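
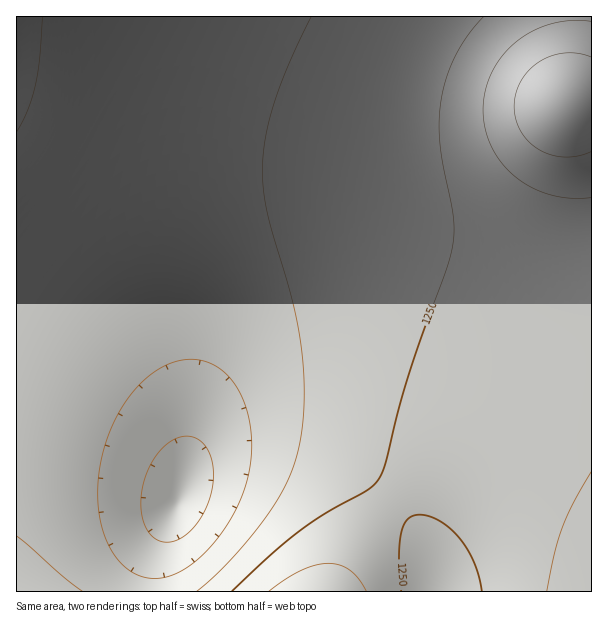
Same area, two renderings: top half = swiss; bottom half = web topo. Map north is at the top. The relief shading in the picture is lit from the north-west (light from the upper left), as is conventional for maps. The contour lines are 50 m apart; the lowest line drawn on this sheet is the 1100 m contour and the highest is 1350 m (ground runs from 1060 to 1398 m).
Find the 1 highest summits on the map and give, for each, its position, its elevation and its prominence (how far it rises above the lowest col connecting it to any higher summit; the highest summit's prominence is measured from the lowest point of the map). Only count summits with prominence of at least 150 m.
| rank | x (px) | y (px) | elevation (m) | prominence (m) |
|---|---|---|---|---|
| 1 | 566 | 104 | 1398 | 338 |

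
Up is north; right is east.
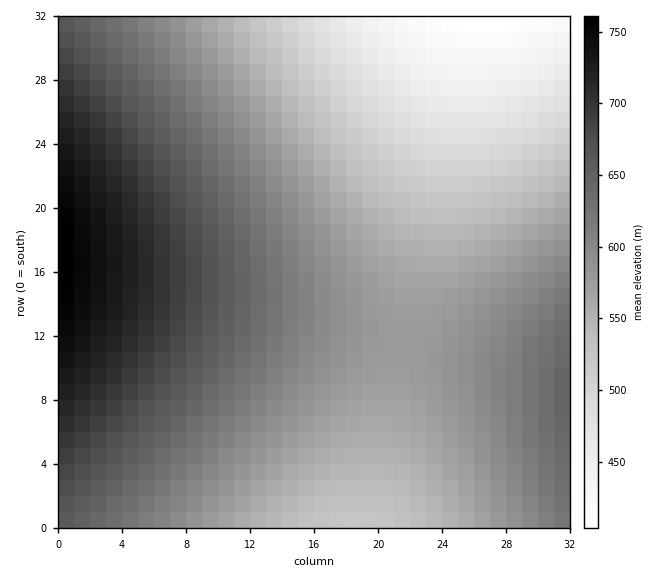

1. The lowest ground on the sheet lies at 400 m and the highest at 770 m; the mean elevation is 590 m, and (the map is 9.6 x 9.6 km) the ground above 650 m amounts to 21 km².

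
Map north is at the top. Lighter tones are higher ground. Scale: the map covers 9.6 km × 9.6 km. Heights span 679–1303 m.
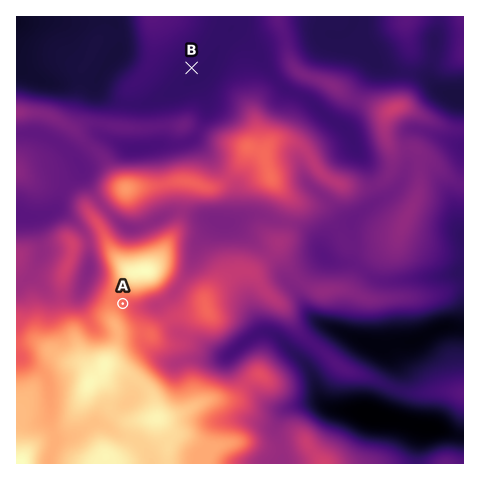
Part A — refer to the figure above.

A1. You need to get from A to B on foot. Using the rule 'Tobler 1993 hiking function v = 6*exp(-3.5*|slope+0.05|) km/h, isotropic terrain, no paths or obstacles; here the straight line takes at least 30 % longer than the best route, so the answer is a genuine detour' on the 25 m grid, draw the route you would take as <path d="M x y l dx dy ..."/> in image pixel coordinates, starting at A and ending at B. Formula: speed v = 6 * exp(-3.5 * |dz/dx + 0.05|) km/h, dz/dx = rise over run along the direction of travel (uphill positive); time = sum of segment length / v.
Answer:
<path d="M123 304l-11-11-1-2 0-21-7-14 0-33-7-14 0-27 14-28 0-2 5-9 6-6 7-4 7-7 30-15 8-8 18-35"/>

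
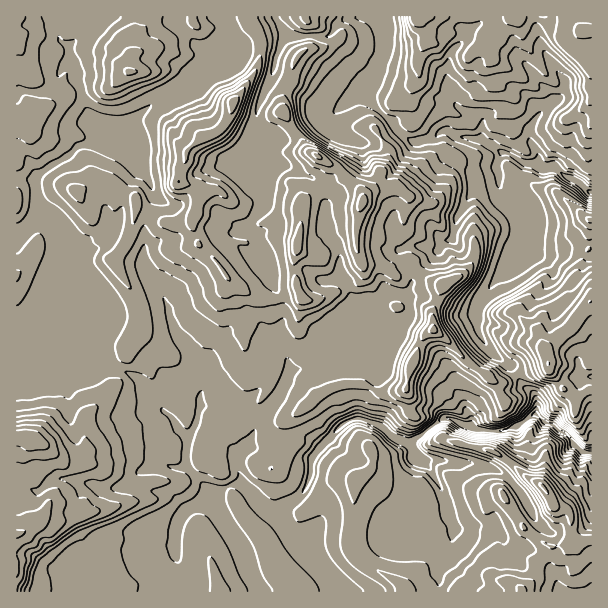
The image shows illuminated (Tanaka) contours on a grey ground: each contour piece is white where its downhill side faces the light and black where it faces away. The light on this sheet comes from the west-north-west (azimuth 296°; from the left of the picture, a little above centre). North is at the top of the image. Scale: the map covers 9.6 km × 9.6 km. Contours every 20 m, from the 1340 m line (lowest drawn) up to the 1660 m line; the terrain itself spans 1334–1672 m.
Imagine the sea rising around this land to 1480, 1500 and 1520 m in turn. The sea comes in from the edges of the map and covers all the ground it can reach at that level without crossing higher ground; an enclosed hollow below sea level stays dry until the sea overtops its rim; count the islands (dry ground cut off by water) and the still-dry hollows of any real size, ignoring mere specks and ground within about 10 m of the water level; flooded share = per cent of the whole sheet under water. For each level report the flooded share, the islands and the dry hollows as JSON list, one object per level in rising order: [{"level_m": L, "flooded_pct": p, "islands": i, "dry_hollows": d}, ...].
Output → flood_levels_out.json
[{"level_m": 1480, "flooded_pct": 18, "islands": 0, "dry_hollows": 0}, {"level_m": 1500, "flooded_pct": 30, "islands": 0, "dry_hollows": 0}, {"level_m": 1520, "flooded_pct": 43, "islands": 0, "dry_hollows": 0}]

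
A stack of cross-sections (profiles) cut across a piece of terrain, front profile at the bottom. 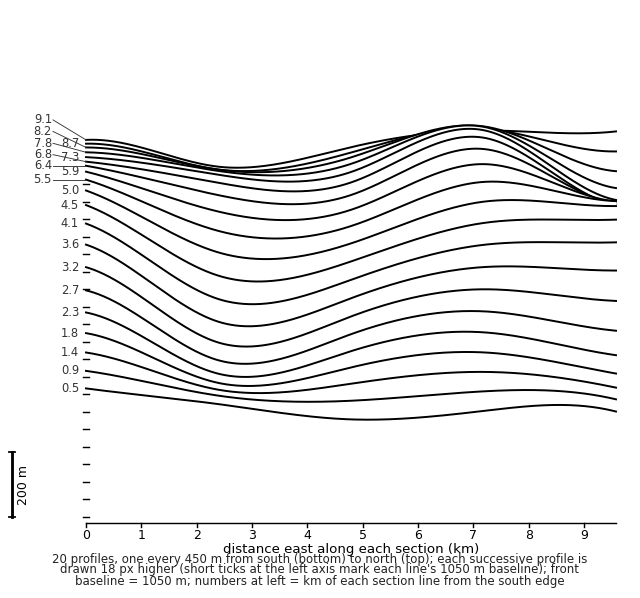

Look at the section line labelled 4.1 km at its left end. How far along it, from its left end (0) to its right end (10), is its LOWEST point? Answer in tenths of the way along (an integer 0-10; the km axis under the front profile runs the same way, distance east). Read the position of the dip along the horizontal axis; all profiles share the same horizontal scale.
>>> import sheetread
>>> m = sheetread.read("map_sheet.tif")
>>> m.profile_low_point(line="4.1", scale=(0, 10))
3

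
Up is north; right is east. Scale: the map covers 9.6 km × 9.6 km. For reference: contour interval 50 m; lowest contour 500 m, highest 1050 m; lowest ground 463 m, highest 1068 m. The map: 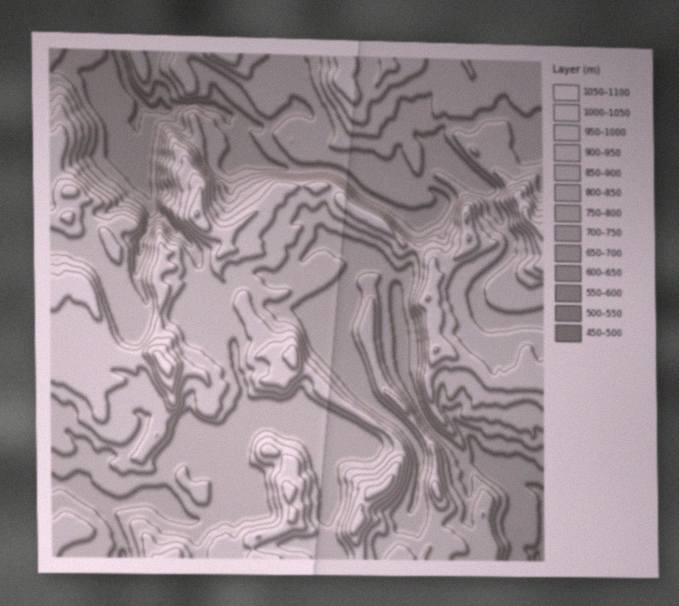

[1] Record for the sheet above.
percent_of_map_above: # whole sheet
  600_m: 94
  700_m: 80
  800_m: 45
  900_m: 10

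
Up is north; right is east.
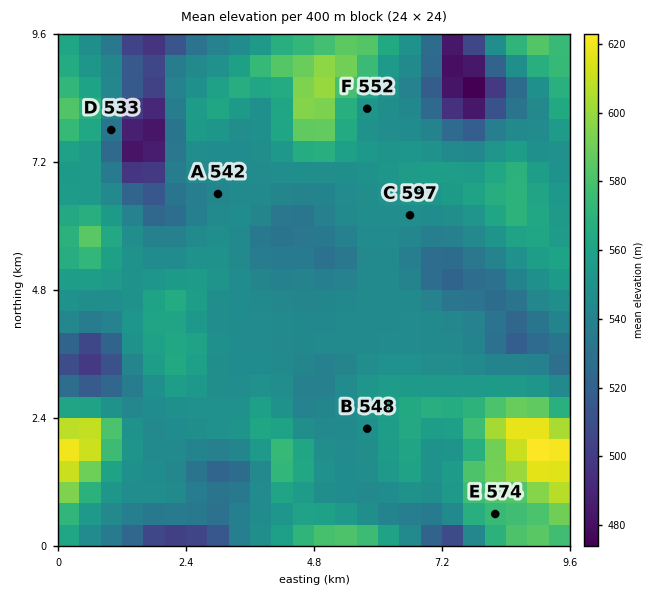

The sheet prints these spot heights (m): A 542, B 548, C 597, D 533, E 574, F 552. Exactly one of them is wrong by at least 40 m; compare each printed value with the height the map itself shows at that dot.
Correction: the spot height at C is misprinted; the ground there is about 547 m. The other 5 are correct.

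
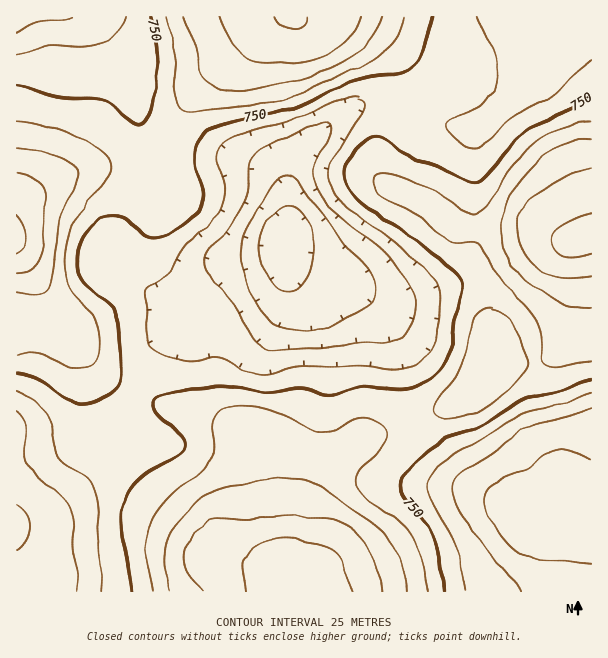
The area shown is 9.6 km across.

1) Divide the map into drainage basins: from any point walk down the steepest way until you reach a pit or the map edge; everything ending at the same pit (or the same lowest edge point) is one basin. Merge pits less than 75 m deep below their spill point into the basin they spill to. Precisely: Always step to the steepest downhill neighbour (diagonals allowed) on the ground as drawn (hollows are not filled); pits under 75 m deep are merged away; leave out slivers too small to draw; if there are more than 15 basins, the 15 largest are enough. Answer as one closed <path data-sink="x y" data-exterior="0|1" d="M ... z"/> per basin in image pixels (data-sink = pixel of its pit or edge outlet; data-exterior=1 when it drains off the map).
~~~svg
<path data-sink="284 242" data-exterior="0" d="M591 16l-575 1 0 229 15 21 19 44 23 24 13 22 18 17 52 29 33 7 27 10 23 10 7 7 16 48 8 52 7 18 14 22 1-5 14-26 2-12 2-39 3-10 6-11 17-17 27-19 32-8 70-33 16-14 7-15 7-6 32 0 16-2 11-5 18-17 6-9 5-11 0-15-5-22-2-38 16-9z"/><path data-sink="536 528" data-exterior="0" d="M591 235l-12 5-3 3 7 75-11 20-14 14-21 9-45 3-11 19-16 14-55 27-53 16-21 17-17 17-9 21-2 39-2 12-14 26-2 20 302-1z"/><path data-sink="17 530" data-exterior="1" d="M17 247l-1 344 272 1 2-4 0-12-13-21-7-18-8-52-16-48-7-7-23-10-27-10-33-7-52-29-18-17-13-22-23-24-19-44z"/>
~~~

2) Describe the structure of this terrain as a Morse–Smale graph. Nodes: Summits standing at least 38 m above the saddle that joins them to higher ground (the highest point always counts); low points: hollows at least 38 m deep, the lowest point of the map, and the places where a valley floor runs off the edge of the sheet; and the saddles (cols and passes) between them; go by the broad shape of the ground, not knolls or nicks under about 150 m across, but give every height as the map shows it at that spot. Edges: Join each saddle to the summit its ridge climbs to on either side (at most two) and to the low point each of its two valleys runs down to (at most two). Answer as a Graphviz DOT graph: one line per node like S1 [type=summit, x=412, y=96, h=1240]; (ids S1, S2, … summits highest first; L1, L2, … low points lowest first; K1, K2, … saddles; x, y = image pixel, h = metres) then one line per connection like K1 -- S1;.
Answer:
graph terrain {
  S1 [type=summit, x=291, y=584, h=866];
  S2 [type=summit, x=582, y=239, h=856];
  S3 [type=summit, x=17, y=239, h=856];
  S4 [type=summit, x=291, y=18, h=852];
  L1 [type=low, x=284, y=242, h=632];
  L2 [type=low, x=539, y=528, h=653];
  L3 [type=low, x=17, y=530, h=669];
  L4 [type=low, x=17, y=17, h=691];
  K1 [type=saddle, x=414, y=422, h=771];
  K2 [type=saddle, x=147, y=176, h=759];
  K3 [type=saddle, x=134, y=392, h=746];
  K4 [type=saddle, x=401, y=107, h=739];
  K1 -- S1;
  K1 -- S2;
  K1 -- L1;
  K1 -- L2;
  K2 -- S3;
  K2 -- S4;
  K2 -- L1;
  K2 -- L4;
  K3 -- S1;
  K3 -- S3;
  K3 -- L1;
  K3 -- L3;
  K4 -- S2;
  K4 -- S4;
  K4 -- L1;
}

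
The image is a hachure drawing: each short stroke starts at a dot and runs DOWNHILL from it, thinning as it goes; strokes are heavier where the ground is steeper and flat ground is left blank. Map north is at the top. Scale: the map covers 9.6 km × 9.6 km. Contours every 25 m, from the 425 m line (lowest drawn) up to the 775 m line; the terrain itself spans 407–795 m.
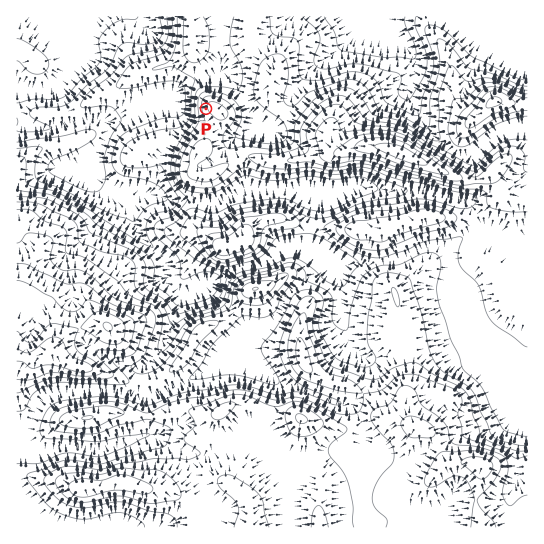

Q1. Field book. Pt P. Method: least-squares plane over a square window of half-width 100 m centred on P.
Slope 11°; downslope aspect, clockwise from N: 258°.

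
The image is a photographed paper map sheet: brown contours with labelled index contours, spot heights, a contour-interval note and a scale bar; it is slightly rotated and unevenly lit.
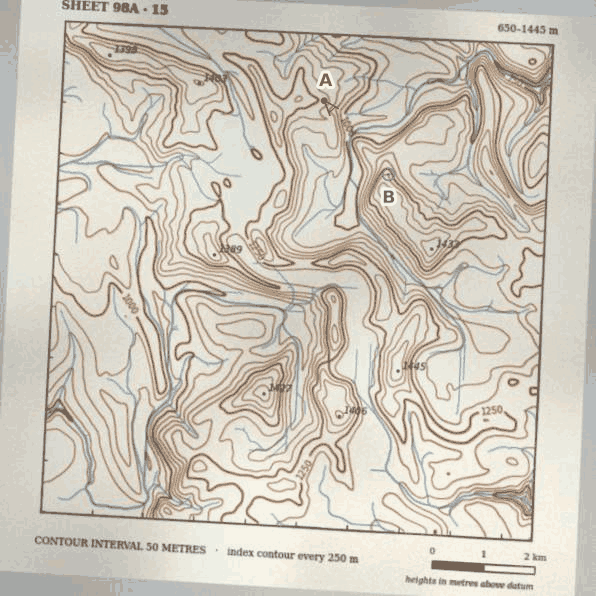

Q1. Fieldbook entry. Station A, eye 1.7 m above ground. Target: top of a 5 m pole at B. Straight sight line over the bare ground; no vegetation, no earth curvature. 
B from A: visible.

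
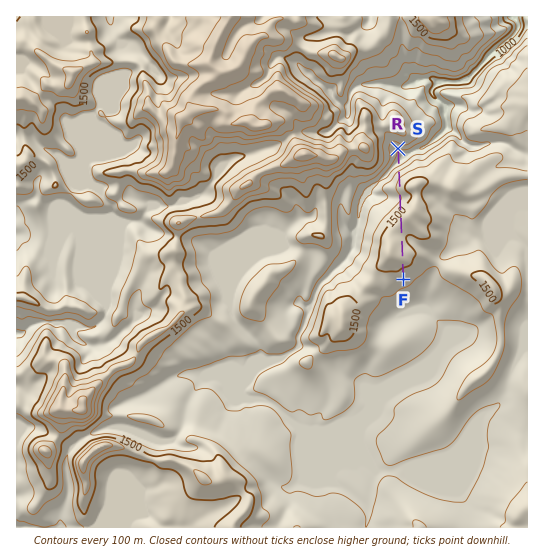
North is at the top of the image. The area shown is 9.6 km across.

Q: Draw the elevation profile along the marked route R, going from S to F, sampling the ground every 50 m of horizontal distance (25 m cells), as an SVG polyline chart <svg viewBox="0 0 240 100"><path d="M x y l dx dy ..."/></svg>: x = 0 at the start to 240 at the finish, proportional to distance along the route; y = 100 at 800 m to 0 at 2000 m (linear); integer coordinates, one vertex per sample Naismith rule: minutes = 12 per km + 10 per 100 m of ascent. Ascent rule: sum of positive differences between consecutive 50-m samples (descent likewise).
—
<svg viewBox="0 0 240 100"><path d="M0 65l5 2 5 1 5 2 5 1 4 1 5-3 5-4 5-5 5-4 5-3 5-3 5-1 5-1 5-1 4 0 5 1 5 1 5 2 5 0 5-2 5-2 5-2 5-2 4-2 5-2 5 0 5-1 5 1 5 0 5 1 5 0 5 1 4 0 5-1 5 0 5 0 5 0 5-1 5 0 5-1 5 0 5 1 4 1 5 1 5 1 5 1 5 1 5 0 5 1"/></svg>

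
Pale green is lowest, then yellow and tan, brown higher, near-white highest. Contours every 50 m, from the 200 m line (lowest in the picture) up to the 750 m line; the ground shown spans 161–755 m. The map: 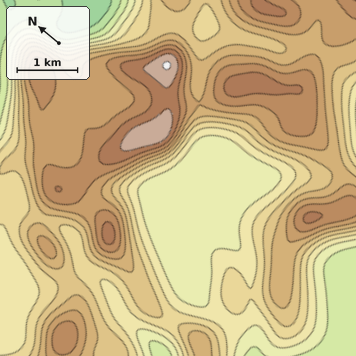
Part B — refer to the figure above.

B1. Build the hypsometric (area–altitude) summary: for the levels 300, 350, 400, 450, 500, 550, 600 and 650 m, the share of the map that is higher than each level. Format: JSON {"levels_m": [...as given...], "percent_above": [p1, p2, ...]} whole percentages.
{"levels_m": [300, 350, 400, 450, 500, 550, 600, 650], "percent_above": [95, 81, 69, 57, 43, 31, 16, 6]}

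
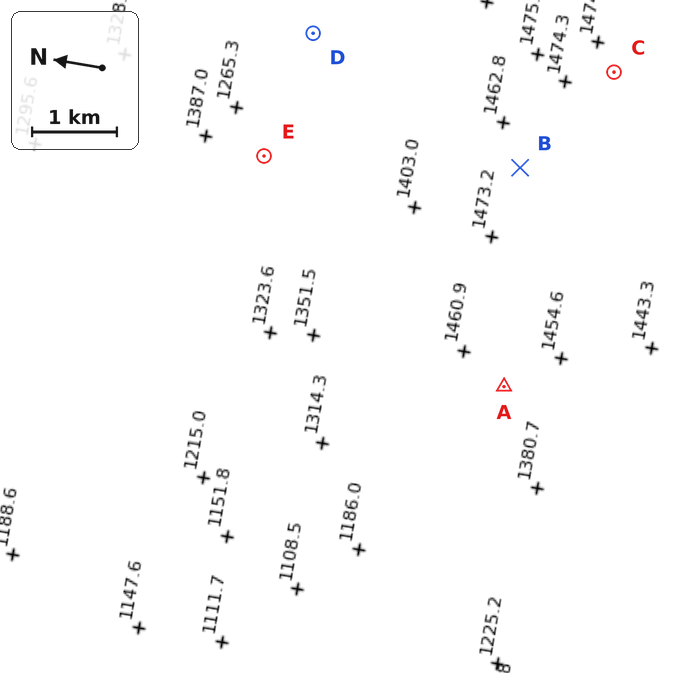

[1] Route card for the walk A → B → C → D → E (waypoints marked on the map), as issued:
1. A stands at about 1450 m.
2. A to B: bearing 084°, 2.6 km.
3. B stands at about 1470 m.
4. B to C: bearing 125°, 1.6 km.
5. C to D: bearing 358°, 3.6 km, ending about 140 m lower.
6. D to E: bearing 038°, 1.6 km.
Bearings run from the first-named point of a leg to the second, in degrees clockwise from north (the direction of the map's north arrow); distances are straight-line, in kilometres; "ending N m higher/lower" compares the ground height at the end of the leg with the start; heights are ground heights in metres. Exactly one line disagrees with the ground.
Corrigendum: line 6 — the bearing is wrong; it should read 282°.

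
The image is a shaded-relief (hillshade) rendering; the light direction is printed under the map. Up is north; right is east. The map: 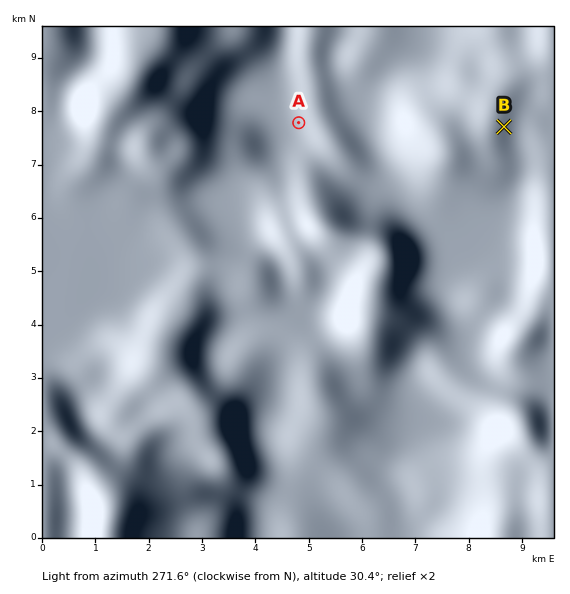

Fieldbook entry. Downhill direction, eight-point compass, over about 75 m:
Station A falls W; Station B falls SE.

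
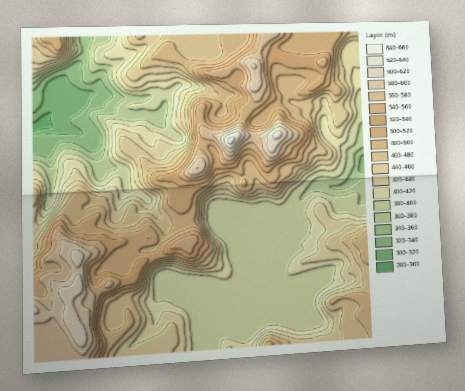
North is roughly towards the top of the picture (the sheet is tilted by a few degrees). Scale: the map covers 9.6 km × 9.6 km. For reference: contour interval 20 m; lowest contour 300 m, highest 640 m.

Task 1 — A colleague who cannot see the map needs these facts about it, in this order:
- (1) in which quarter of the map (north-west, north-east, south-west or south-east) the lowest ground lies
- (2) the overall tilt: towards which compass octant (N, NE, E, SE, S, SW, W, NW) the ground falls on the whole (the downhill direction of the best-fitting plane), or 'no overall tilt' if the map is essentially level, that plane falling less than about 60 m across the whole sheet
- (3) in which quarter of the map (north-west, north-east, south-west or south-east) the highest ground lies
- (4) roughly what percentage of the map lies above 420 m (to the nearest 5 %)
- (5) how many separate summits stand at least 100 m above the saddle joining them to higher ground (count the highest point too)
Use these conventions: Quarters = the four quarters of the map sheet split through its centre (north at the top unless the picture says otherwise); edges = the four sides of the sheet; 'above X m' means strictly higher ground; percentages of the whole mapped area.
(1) The lowest point lies in the north-west quarter of the map.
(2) On the whole the map has no overall tilt.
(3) Look to the north-east quarter for the highest ground.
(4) Roughly 60 % of the ground is higher than 420 m.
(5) There are 4 summits with 100 m or more of prominence.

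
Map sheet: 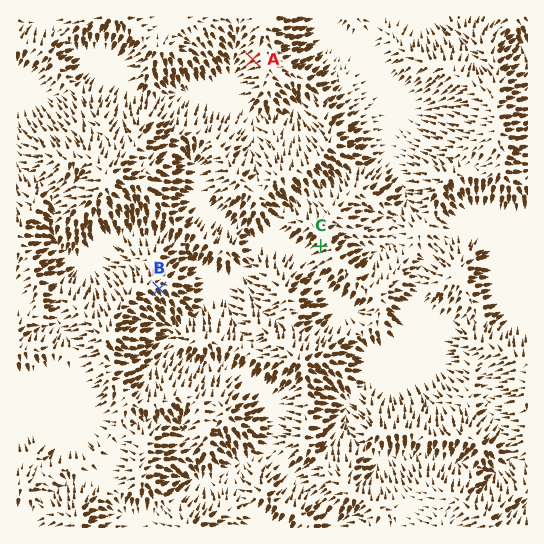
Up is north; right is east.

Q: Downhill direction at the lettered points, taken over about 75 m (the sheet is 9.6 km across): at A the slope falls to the SW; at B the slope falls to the SE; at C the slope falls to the SW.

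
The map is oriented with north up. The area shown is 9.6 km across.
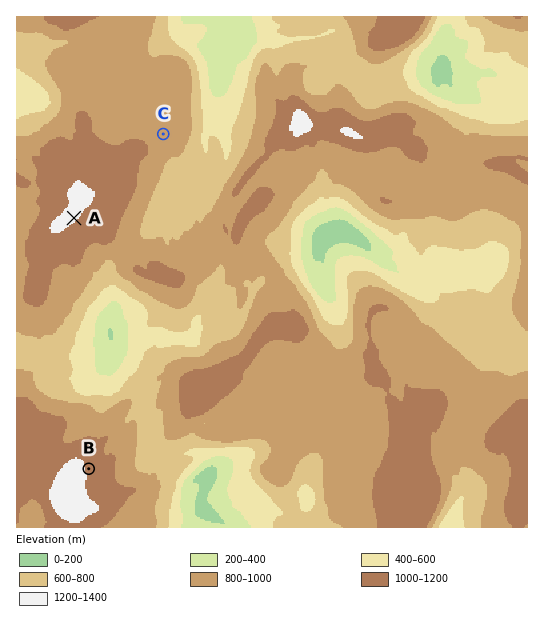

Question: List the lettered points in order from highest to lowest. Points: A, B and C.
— A B C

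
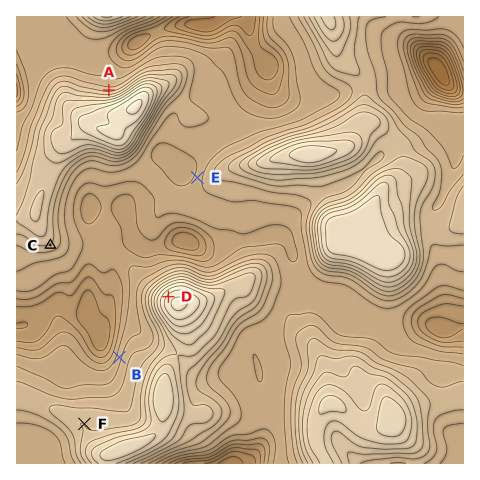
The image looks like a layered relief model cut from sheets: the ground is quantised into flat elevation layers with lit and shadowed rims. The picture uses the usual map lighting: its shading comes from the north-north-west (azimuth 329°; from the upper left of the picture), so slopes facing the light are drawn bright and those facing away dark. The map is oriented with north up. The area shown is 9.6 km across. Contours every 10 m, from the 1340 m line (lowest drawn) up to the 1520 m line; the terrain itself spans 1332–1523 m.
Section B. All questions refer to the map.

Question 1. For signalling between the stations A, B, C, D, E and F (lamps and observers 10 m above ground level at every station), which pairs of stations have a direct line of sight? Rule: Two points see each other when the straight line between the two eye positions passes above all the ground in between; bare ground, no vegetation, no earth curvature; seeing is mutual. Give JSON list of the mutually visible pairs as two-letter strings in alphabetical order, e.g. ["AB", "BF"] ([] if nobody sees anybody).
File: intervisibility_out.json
["BC", "BD", "BF", "CD", "CE", "CF", "DE", "DF", "EF"]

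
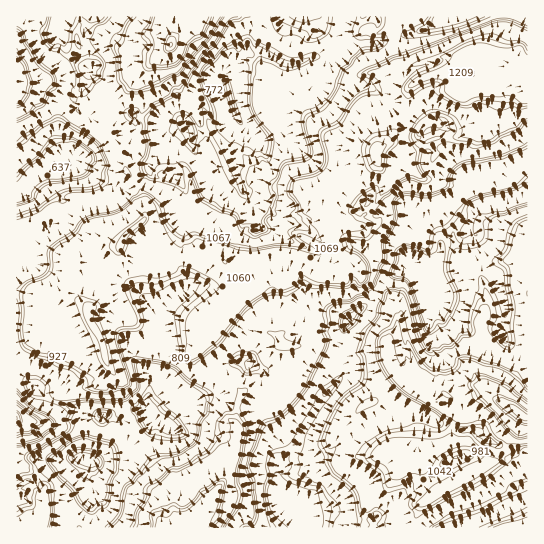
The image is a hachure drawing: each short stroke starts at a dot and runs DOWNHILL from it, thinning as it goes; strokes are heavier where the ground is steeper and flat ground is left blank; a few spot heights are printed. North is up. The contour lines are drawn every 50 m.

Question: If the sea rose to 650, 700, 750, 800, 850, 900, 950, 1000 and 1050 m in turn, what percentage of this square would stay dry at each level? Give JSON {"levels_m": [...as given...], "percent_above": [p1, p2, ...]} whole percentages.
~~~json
{"levels_m": [650, 700, 750, 800, 850, 900, 950, 1000, 1050], "percent_above": [94, 91, 88, 70, 66, 62, 37, 32, 28]}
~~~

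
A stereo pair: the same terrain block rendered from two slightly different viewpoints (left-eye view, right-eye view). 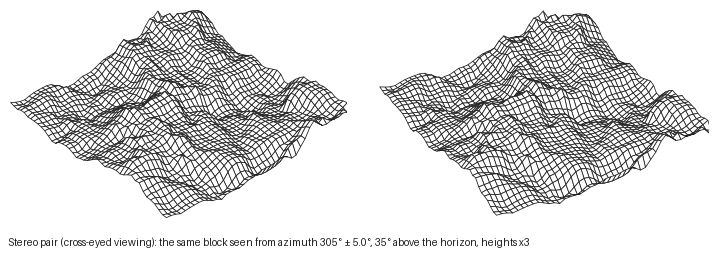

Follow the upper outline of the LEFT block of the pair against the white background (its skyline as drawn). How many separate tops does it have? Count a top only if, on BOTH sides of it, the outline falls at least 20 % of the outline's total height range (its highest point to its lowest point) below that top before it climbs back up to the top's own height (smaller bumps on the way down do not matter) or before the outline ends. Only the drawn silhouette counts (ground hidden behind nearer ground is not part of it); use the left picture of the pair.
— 1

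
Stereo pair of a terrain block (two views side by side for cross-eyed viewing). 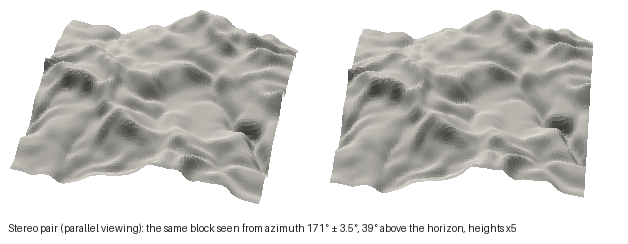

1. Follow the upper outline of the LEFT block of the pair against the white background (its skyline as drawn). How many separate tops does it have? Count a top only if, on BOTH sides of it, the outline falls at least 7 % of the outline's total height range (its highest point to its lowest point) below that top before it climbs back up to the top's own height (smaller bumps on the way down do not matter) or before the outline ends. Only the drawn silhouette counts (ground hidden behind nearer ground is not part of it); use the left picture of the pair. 2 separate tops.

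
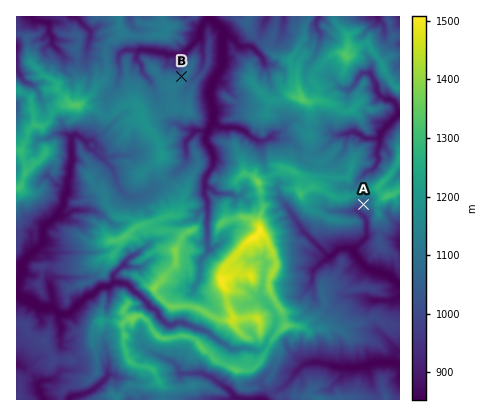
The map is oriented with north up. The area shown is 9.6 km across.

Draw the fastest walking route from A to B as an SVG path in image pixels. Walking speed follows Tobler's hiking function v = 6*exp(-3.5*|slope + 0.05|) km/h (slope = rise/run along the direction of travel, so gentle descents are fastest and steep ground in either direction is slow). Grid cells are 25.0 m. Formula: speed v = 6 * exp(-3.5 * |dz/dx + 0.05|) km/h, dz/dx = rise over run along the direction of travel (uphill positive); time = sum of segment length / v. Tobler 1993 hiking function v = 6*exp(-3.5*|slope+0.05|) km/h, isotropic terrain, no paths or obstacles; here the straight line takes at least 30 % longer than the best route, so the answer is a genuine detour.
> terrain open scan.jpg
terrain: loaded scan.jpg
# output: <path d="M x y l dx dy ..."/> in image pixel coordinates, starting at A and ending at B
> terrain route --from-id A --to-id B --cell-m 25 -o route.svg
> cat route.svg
<path d="M364 204l4-2 0-2-2-4-2 0-2 0-6-4-4 0-6-2-4 0-2-2-8-8-2-4-20-10-10-10-2-4-6-6-2 0-4 0-2-2-16 0-4 2-6 0-6-4-10-8-10-6-6 0-2 0-2 0-10-6-2-2-6-10-6-12 0-4-4-8-2 0-2 0-2 0-2-2 0-4 0-2-2 0-2-2"/>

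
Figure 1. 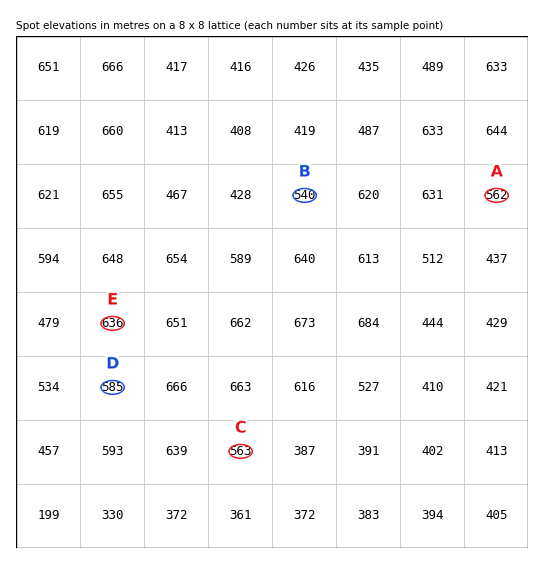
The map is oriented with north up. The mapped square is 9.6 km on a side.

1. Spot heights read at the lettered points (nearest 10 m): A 560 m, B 540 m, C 560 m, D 580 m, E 640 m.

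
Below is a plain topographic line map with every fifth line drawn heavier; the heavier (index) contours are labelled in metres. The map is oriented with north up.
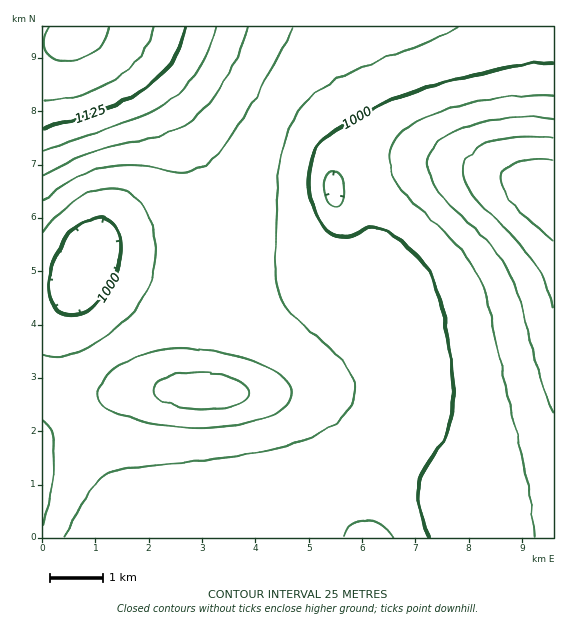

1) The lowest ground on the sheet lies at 885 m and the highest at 1180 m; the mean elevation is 1020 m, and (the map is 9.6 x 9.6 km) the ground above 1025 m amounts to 37.7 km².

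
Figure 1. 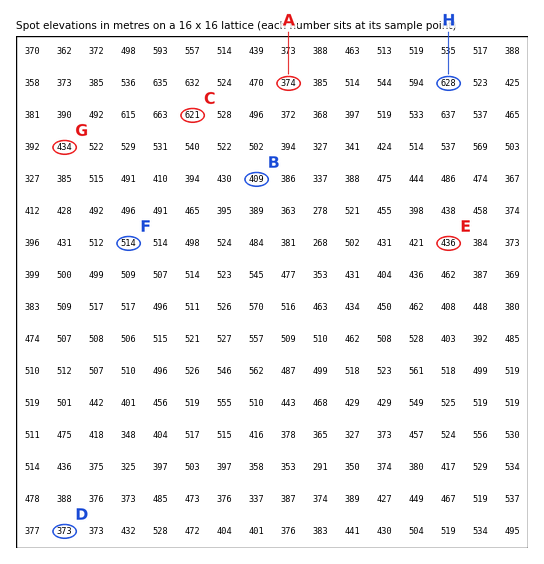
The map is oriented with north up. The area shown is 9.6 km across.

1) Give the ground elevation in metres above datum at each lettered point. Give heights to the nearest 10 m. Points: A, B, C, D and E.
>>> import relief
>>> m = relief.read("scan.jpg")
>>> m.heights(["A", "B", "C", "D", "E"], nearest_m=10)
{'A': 370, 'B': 410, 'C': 620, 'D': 370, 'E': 440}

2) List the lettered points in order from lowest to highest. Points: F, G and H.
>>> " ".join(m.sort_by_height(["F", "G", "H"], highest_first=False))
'G F H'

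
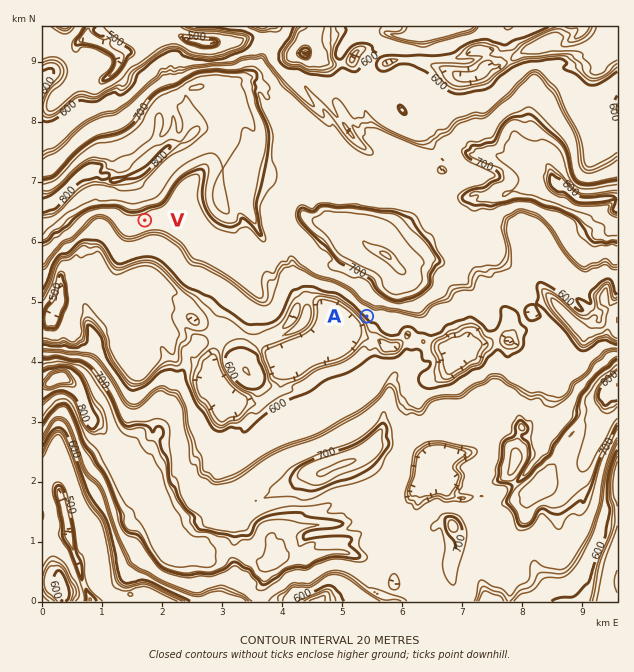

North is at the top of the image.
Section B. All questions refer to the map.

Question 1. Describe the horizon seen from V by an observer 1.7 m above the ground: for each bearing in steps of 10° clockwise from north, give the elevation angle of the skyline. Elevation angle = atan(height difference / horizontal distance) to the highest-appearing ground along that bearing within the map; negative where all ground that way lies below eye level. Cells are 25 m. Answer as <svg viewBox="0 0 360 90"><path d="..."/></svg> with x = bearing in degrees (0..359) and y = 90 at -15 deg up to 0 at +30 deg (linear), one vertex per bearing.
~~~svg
<svg viewBox="0 0 360 90"><path d="M0 35l10 2 10 1 10 3 10 5 10 9 10-1 10 0 10 0 10 1 10 2 10 1 10 1 10 1 10-1 10 0 10 0 10 0 10-1 10-1 10-2 10-3 10 10 10-1 10 0 10-1 10-4 10-1 10-5 10-1 10-1 10-8 10-4 10-2 10 0 10 0"/></svg>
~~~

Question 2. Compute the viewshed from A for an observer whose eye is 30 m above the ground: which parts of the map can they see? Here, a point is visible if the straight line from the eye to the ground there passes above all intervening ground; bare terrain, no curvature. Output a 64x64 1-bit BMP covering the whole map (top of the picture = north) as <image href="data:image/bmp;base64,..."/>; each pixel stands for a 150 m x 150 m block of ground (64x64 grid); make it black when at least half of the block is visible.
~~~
<image width="64" height="64" href="data:image/bmp;base64,Qk0+AgAAAAAAAD4AAAAoAAAAQAAAAEAAAAABAAEAAAAAAAACAAATCwAAEwsAAAIAAAAAAAAA////AAAAAAAAAAAAAAAAAAAAAAAAAAAAAAAAAAAAAAAAAAAAAAAAAAAAAAAAAAAAAAAIAAAAAAAAAB4AAAAAAAAA+AAAAAAAAADAgAAEAAAAAcAAAAAAAAABAAAAAAAAAAMAAAAACAAAAzgAAAAAAAAH/gAAAAAAAAf/GAAAEAAAB++PAAAQAAAP/+PgABAAAB///HAAGEABN///CAAIIAP////EAAgwB4fj//TgABAHg8H/+OAAPgeHAP/8fwB8D8cA5/5/gfwfhwH//sfn/z+HAf//we//PwAD///g///+AAf//8Bv/4YAZ//8wCfGAgBnP/hAB8AEAAHP//hHgAAAA+f/wEAAAAAH5/+AAAAAAAD/8wAAAAAAAP/kAAAAAAAA/8AAAAAAAAD+AAAAAAAAADBAAAAAAAAAAAAAAAAAAAAAAAAAAAAAAIAAAAAAAAAAAAAAAADAAA0AAAAAAPAABAAAAAAAYRgAAAAAAAAwZAAAAAAAAB7wAAAAAAAAADAAAAAAAAAAAAAAAAAAAAAAAAAAAAAAAAAAAAAAAAAAAAAAAAAAAAAAAAAAAAAAAAAAAAAAAAAAAAAAAAAAAAAAAAAAAAAAAAAAAAAAAAAAAAAAAAAAAAAAAAAAAAAAAAAAAAAAAAAAAAAAAAAAAAAAAAAAAAAAAAAAAAAAAAAAAAAAAAAAAA=="/>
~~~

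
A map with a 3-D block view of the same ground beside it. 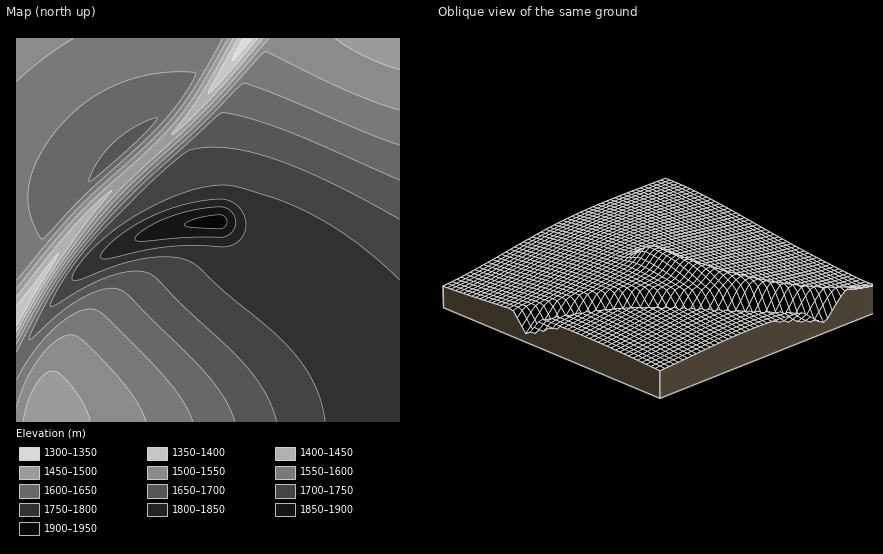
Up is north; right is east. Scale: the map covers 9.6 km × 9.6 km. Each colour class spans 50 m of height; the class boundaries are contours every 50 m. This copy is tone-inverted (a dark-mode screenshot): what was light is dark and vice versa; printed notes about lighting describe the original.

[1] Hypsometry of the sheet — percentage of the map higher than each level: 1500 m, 93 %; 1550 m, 84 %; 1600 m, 66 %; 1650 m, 49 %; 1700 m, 38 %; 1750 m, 24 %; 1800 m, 3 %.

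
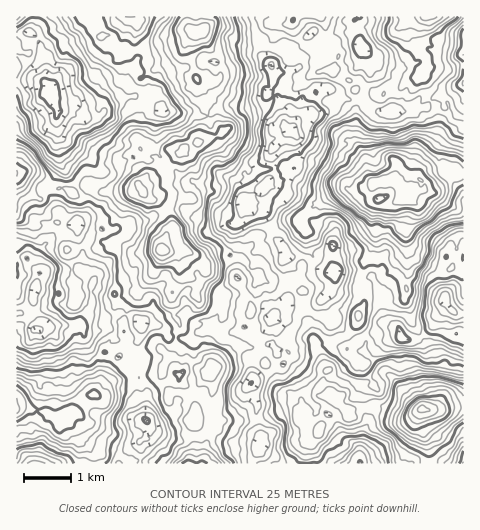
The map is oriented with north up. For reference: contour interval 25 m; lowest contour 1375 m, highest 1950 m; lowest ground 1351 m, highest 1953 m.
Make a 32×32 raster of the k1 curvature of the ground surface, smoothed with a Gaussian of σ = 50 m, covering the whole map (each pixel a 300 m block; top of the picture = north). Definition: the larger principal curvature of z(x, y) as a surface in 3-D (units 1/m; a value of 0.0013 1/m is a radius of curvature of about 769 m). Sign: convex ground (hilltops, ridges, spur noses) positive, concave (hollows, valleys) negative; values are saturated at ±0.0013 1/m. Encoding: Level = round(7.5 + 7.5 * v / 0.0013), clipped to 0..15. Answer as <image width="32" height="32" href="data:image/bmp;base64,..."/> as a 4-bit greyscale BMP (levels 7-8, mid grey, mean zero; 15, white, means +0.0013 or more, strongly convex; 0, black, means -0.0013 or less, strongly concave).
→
<image width="32" height="32" href="data:image/bmp;base64,Qk12AgAAAAAAAHYAAAAoAAAAIAAAACAAAAABAAQAAAAAAAACAAATCwAAEwsAABAAAAAAAAAAAAAAABEREQAiIiIAMzMzAERERABVVVUAZmZmAHd3dwCIiIgAmZmZAKqqqgC7u7sAzMzMAN3d3QDu7u4A////AIeIvMnLmsypmKrNnFmNfbu6nsmpeJu7mZatz5x4a627m9yry5h7ybuobK/bze3ap8zb2sd02+rLzM3Zntmt/+3Kutz7y/rJ+Ki7u92uqv/aubitypjbuvdo7avMtn+r3ay7m8uK5q7cmriL6n34upiYq7rIuMzM252Yjdmc3di7maip66zKi5u6mp6pu5iKudR7mZ+anJmZe5u8jtqn+a7Mm6m9iJ2qusppypn4iveX6t742srdz6qql+aa67/ZbdbL2cu6zcybu7rbmtmN6FzIfah7noyv1L27yGb3q/j/io6Ziqv8r7zbl9ua65z8jKvPy9u9/PzMupjMao1s22usnHyYa++Yl82a7outnseG6btamlq/rWqJz+p1rKrcnYyZyYuuys2KaLjdvO/+7Lyp38ze/Zq82pmau9+8jM7p7OnKeeyqm4q7qYvtv/q8nM6Iuquqm9ici8yqqMjdu93Ld5y7yt7s28p6uKvd/dmZxonbvfu73f7IlnrtyJfcuNqJqGy5d6rP2ni428Z3mcqpmJttrFmsuKrJqci6eJq7uWmanJqbyqqmq7mZzfy6q3eIy4zLq8zavJrd3si6y6vLuHu8irq3rKdsi8qXiZzNu42tu8mcuemLy6utaXu6uHm5rOyby++aiKmpupzrmsmHidm3eK3f/J3fmriora66"/>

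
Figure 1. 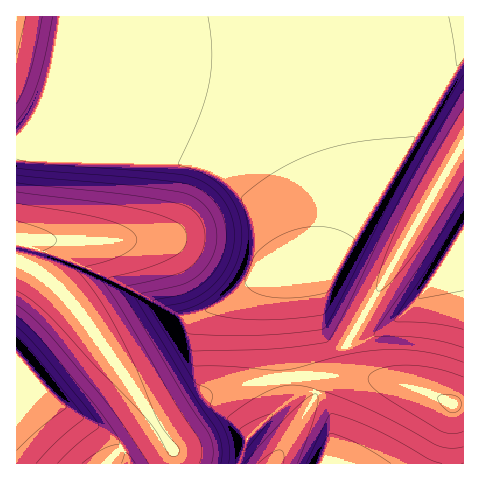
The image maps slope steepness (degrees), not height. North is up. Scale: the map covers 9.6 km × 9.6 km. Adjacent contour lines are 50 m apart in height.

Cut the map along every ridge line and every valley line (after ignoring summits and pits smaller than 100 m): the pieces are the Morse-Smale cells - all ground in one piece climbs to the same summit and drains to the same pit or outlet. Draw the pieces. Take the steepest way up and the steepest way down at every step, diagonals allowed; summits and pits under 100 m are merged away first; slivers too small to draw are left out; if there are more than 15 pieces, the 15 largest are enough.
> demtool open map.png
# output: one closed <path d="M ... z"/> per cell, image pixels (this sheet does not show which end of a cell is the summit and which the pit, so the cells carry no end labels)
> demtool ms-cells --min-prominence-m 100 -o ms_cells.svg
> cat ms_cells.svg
<path d="M463 16l-401 1-8 46-10 36-14 26-14 15 0 119 27 16 27 25 51 70 36 56 52-32 37-10 41-7-6-57 0-28 5-15 6-5 14-3 4 4 6 18 3 27 4 10 19 14 5 2 1-2 78-135 38-63z"/><path d="M17 260l-1 203 157 1-1-16-51-78-41-57-31-33z"/><path d="M286 378l-40 6-37 10-50 30-2 3 17 24 0 12 148 1 6-9 4-16 0-26-3-10-13-11-12 1-16 9z"/><path d="M342 375l-34 0-21 3 1 24 16-9 12-1 13 11 3 10 0 26-9 25 141-1-1-59-10 0-21-10-37-12z"/><path d="M463 247l-9 2-27 41-29 29-23 17-17 8-12 2 4 18 7 10 55 13 41 17 11 0z"/><path d="M463 144l-113 195-3 4 2 2 9-1 17-8 23-17 29-29 27-41 10-3z"/><path d="M306 269l-14 3-6 5-4 8-1 35 6 57 55-2 23 3-8-4-5-5-6-18 1-7-24-16-9-47z"/><path d="M61 16l-45 1 1 123 13-15 14-26 10-36 8-38z"/>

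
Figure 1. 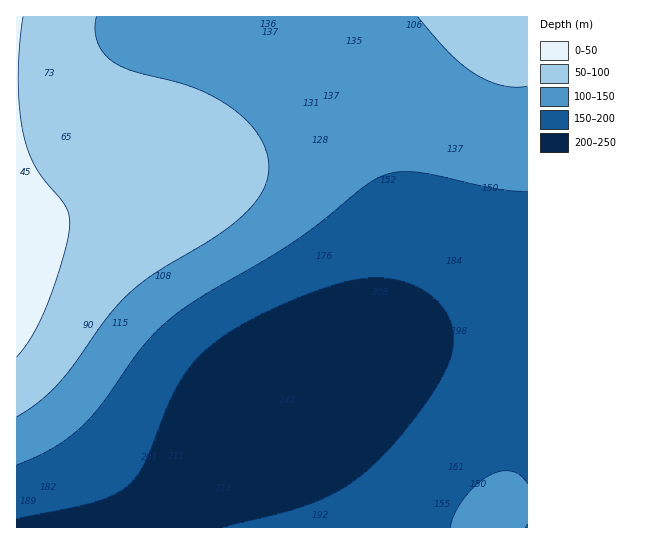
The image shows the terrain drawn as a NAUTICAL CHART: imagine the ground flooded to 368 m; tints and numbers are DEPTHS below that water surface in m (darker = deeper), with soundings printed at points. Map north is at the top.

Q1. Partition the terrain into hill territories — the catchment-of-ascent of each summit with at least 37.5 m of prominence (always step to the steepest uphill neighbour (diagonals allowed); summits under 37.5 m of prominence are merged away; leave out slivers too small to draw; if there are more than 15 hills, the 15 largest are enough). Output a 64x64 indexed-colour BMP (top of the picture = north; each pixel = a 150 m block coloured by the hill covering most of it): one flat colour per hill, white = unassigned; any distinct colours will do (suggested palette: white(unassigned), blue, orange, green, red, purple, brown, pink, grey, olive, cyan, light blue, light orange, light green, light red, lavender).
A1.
<image width="64" height="64" href="data:image/bmp;base64,Qk12CAAAAAAAAHYAAAAoAAAAQAAAAEAAAAABAAQAAAAAAAAIAAATCwAAEwsAABAAAAAAAAAA////ALR3HwAOf/8ALKAsACgn1gC9Z5QAS1aMAMJ34wB/f38AIr28AM++FwDox64AeLv/AIrfmACWmP8A1bDFABERERERERERIiIiIiIiIiIiIiIiIiIiIiIiIiIiIiIiERERERERERESIiIiIiIiIiIiIiIiIiIiIiIiIiIiIiIREREREREREREiIiIiIiIiIiIiIiIiIiIiIiIiIiIiIhERERERERERERIiIiIiIiIiIiIiIiIiIiIiIiIiIiIiERERERERERERESIiIiIiIiIiIiIiIiIiIiIiIiIiIiIREREREREREREREiIiIiIiIiIiIiIiIiIiIiIiIiIiIhERERERERERERERIiIiIiIiIiIiIiIiIiIiIiIiIiIiERERERERERERERESIiIiIiIiIiIiIiIiIiIiIiIiIiIREREREREREREREREiIiIiIiIiIiIiIiIiIiIiIiIiIhERERERERERERERERIiIiIiIiIiIiIiIiIiIiIiIiIiERERERERERERERERESIiIiIiIiIiIiIiIiIiIiIiIiIREREREREREREREREREiIiIiIiIiIiIiIiIiIiIiIiIhERERERERERERERERERIiIiIiIiIiIiIiIiIiIiIiIiERERERERERERERERERESIiIiIiIiIiIiIiIiIiIiIiIRERERERERERERERERERESIiIiIiIiIiIiIiIiIiIiIhEREREREREREREREREREREiIiIiIiIiIiIiIiIiIiIiEREREREREREREREREREREREiIiIiIiIiIiIiIiIiIiIREREREREREREREREREREREREiIiIiIiIiIiIiIiIiIhEREREREREREREREREREREREREiIiIiIiIiIiIiIiIiERERERERERERERERERERERERERIiIiIiIiIiIiIiIiIRERERERERERERERERERERERERERMiIiIiIiIiIiIiIhERERERERERERERERERERERERERETMiIiIiIiIiIiIiEREREREREREREREREREREREREREREzMyIiIiIiIiIiIRERERERERERERERERERERERERERERMzMzIiIiIiIiIhERERERERERERERERERERERERERERETMzMzMyIiIiIiERERERERERERERERERERERERERERERMzMzMzMzMzMzMRERERERERERERERERERERERERERERETMzMzMzMzMzMxERERERERERERERERERERERERERERERMzMzMzMzMzMzERERERERERERERERERERERERERERERETMzMzMzMzMzMRERERERERERERERERERERERERERERERMzMzMzMzMzMxEREREREREREREREREREREREREREREREzMzMzMzMzMzERERERERERERERERERERERERERERERERMzMzMzMzMzMREREREREREREREREREREREREREREREREzMzMzMzMzMxERERERERERERERERERERERERERERERETMzMzMzMzMzERERERERERERERERERERERERERERERERMzMzMzMzMzMREREREREREREREREREREREREREREREREzMzMzMzMzMxERERERERERERERERERERERERERERERETMzMzMzMzMzERERERERERERERERERERERERERERERERMzMzMzMzMzMREREREREREREREREREREREREREREREREzMzMzMzMzMxERERERERERERERERERERERERERERERETMzMzMzMzMzERERERERERERERERERERERERERERERETMzMzMzMzMzMRERERERERERERERERERERERERERERERMzMzMzMzMzMxEREREREREREREREREREREREREREREREzMzMzMzMzMzERERERERERERERERERERERERERERERETMzMzMzMzMzMRERERERERERERERERERERERERERERETMzMzMzMzMzMxERERERERERERERERERERERERERERERMzMzMzMzMzMzEREREREREREREREREREREREREREREREzMzMzMzMzMzMREREREREREREREREREREREREREREREzMzMzMzMzMzMxERERERERERERERERERERERERERERETMzMzMzMzMzMzERERERERERERERERERERERERERERERMzMzMzMzMzMzMRERERERERERERERERERERERERERERMzMzMzMzMzMzMxEREREREREREREREREREREREREREREzMzMzMzMzMzMzEREREREREREREREREREREREREREREzMzMzMzMzMzMzMRERERERERERERERERERERERERERETMzMzMzMzMzMzMxERERERERERERERERERERERERERETMzMzMzMzMzMzMzERERERERERERERERERERERERERETMzMzMzMzMzMzMzMRERERERERERERERERERERERERERMzMzMzMzMzMzMzMxERERERERERERERERERERERERERMzMzMzMzMzMzMzMzERERERERERERERERERERERERERMzMzMzMzMzMzMzMzMRERERERERERERERERERERERERMzMzMzMzMzMzMzMzMxERERERERERERERERERERERERMzMzMzMzMzMzMzMzMzERERERERERERERERERERERERMzMzMzMzMzMzMzMzMzMRERERERERERERERERERERERMzMzMzMzMzMzMzMzMzMxEREREREREREREREREREREREzMzMzMzMzMzMzMzMzMz"/>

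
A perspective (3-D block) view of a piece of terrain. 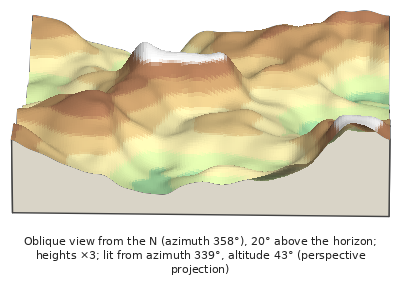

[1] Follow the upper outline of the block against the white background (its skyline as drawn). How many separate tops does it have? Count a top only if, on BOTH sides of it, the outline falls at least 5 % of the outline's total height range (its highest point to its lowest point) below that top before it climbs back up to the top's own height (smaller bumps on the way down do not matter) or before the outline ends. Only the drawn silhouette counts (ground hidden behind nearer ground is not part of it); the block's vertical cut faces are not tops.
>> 3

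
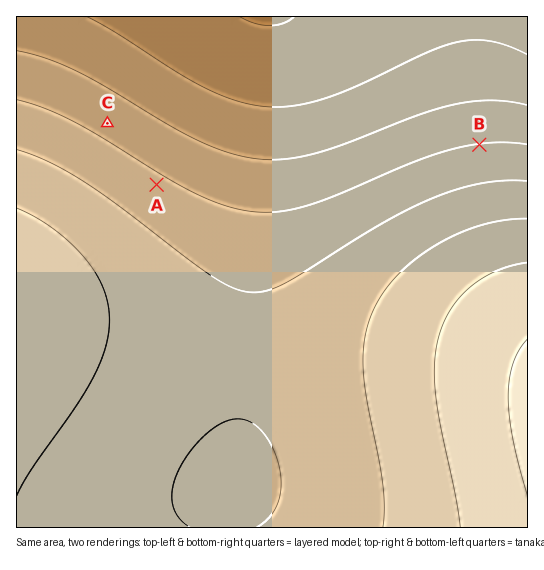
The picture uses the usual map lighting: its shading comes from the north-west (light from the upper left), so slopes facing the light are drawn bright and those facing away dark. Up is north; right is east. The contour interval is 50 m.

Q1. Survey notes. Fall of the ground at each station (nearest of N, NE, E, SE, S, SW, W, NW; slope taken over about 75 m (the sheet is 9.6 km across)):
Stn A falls NE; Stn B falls N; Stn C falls NE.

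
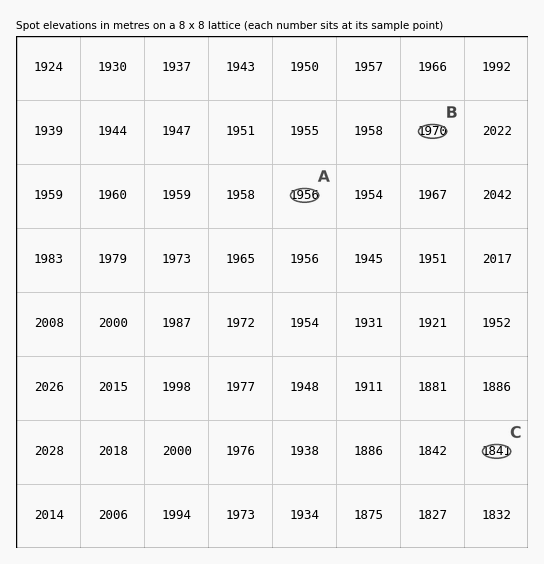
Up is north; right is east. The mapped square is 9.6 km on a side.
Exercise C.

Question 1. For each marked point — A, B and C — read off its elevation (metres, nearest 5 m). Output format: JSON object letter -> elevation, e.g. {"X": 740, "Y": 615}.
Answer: {"A": 1955, "B": 1970, "C": 1840}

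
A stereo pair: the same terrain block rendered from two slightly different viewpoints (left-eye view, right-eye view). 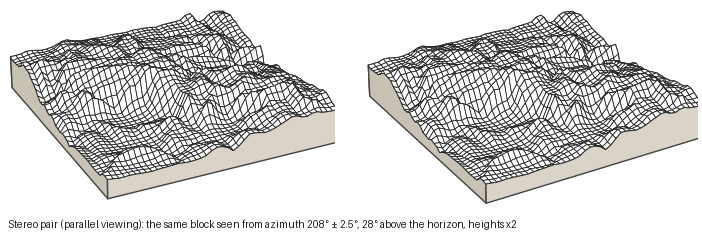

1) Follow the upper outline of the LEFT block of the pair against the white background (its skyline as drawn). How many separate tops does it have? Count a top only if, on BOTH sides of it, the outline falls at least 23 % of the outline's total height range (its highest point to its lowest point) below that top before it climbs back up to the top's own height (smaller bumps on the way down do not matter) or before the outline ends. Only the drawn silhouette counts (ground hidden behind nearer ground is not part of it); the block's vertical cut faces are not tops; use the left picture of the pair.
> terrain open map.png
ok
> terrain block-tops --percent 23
1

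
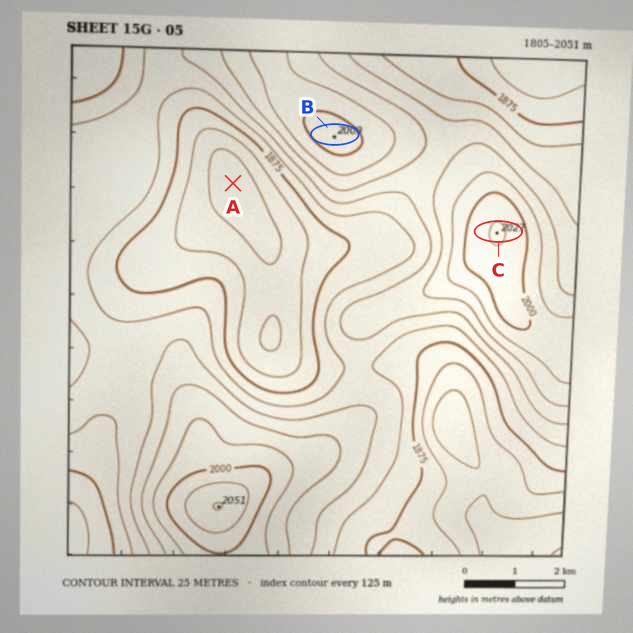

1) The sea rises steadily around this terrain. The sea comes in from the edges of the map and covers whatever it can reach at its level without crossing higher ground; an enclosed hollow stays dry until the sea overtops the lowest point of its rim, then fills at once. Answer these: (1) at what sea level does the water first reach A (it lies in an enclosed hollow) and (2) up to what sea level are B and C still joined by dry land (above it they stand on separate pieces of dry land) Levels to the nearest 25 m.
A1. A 1900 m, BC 1950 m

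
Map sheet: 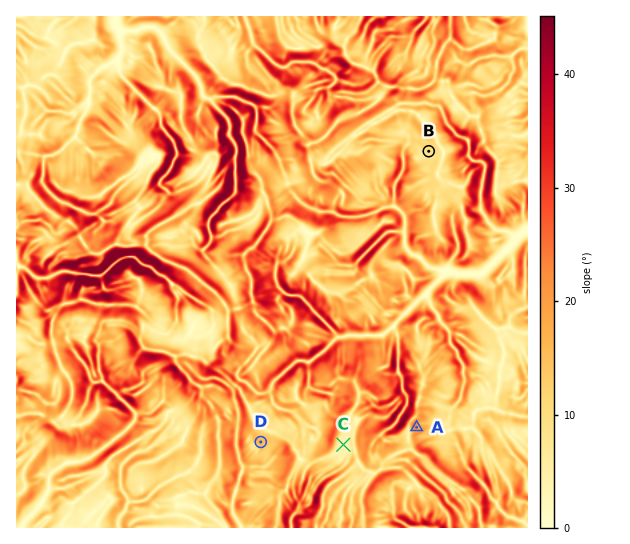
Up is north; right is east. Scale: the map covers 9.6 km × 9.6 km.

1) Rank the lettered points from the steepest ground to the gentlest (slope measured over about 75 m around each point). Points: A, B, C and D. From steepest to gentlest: A D B C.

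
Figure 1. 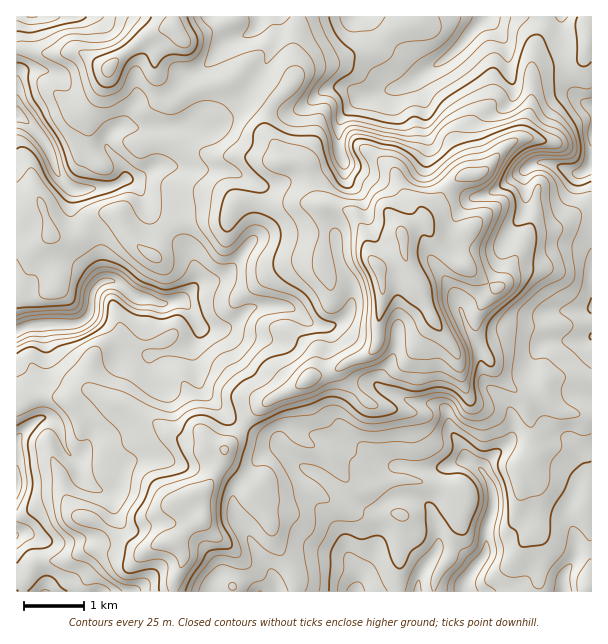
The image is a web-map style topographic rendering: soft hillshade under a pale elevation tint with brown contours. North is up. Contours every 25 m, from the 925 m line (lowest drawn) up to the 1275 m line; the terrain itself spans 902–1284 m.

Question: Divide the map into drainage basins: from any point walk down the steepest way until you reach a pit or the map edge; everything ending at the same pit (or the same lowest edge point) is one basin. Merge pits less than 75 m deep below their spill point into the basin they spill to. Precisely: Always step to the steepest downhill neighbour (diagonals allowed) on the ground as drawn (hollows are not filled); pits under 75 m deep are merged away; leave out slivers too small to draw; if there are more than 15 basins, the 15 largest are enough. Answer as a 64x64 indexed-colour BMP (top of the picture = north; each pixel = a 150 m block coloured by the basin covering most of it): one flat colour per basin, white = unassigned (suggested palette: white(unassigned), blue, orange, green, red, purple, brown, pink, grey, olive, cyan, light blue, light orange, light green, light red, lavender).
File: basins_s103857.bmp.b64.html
<image width="64" height="64" href="data:image/bmp;base64,Qk12CAAAAAAAAHYAAAAoAAAAQAAAAEAAAAABAAQAAAAAAAAIAAATCwAAEwsAABAAAAAAAAAA////ALR3HwAOf/8ALKAsACgn1gC9Z5QAS1aMAMJ34wB/f38AIr28AM++FwDox64AeLv/AIrfmACWmP8A1bDFAFVVVVVVVVVVURERERERERERERERERERERERERERERERVVVVVVVVVVVVERERERERERERERERERERERERERERERFVVVVVVVVVVVUREREREREREREREREREREREREREREREVVVVVVVVVVVVRERERERERERERERERERERERERERERERVVVVVVVVVVVVERERERERERERERERERERERERERERERFVVVVVVVVVVVUREREREREREREREREREREREREREREREVVVVVVVVVVVVVERERERERERERERERERERERERERERERVVVVVVVVVVVVVRERERERERERERERERERERERERERERFVVVVVVVVVVVVVUREREREREREREREREREREREREREREVVVVVVVVVVVVVVRERERERERERERERERERERERERERERVVVVVVVVVVVVVRERERERERERERERERERERERERERERFVVVVVVVVVVVVVUREREREREREREREREREREREREREREVVVVVVVVVVVVVVVERERERERERERERERERERERERERERVVVVVVVVVVVVVVURERERERERERERERERERERERERERFVVVVVVVVVVVVVVVEREREREREREREREREREREREREREVVVVVVVVVVVVVVVURERERERERERERERERERERERERERVVVVVVVVVVVVVVUiERERERERERERERERERERERERERFVVVVVVVVVVVUiIiIhEREREREREREREREREREREREREVVVVVVVVVVVIiIiIiERERERERERERERERERERERERERVVVVVVVVVSIiIiIiIhERERERERERERERERERERERERFVVVVVVVUiIiIiIiIiIREREREREREREREREREREREREVVVUlVVIiIiIiIiIiIiIRERERERERERERERERERERERIiIiIiIiIiIiIiIiIiIiIREREREREREREREREREREREiIiIiIiIiIiIiIiIiIiIiERERERERERERERERERERESIiIiIiIiIiIiIiIiIiIiIiIRERERERERERERERERERIiIiIiIiIiIiIiIiIiIiIiIiIREREREREREREREREREiIiIiIiIiIiIiIiIiIiIiIiIiIRERERERERERERERESIiIiIiIiIiIiIiIiIiIiIiIiIiERERERERERERERERIiIiIiIiIiIiIiIiIiIiIiIiIiIREREREREREREREREiIiIiIiIiIiIiIiIiIiIiIiIiIhERERERERERERERESIiIiIiIiIiIiIiIiIiIiIiIiIiERERERERERERERERIiIiIiIiIiIiIiIiIiIiIiIiIiIhEREREREREREREREiIiIiIiIiIiIiIiIiIiIiIiIiIiERERERERERERERESIiIiIiIiIiIiIiIiIiIiIiIiIiIRERERERERERERERIiIiIiIiIiIiIiIiIiIiIiIiIiIhEREREREzEREREREiIiIiIiIiIiIiIiIiIiIiIiIiIhEREREREzMxERERESIiIiIiIiIiIiIiIiIiIiIiIiIiERERERMzMzERERERIiIiIiIiIiIiIiIiIiIiIiISIiEREREREzMzMxEREREiIiIiIiIiRCIiIiIiIiIiIhERERERERERMzMzERERESIiREIiIiREIiIiIiIiIiIiERERERERExEzMzMxERERIiJERCIiRERCIiIiIiIiIiIREREREREzMzMzMzMzEREiJEREQiJERERCIiIiIiIiIhEREREREzMzMzMzMzMzESIkRERERERERERERCIiIiIiERERERETMzMzMzMzMzMzREREREREREREREREREREREERERERETMzMzMzMzMzMzNEREREREREREREREREREREQRERERETMzMzMzMzMzMzM0RERERERERERERERERERERBERERERMzMzMzMzMzMzMzRERERERERERERERERERERBERERERMzMzMzMzMzMzMzNEREREREREREREREREREREERERERMzMzMzMzMzMzMzM0REREREREREREREIiIiIzMzMRERMzMzMzMzMzMzMzMzRERERERERERERCIiIiIjMzMzMzMzMzMzMzMzMzMzMzNEREREREREREQiIiIiIjMzMzMzMzMzMzMzMzMzMzMzM0RERERERERERCIiIiIiMzMzMzMzMzMzMzMzMzMzMzMzREREREREREREIiIiIiIzMzMzMzMzMzMzMzMzMzMzMzNEREREREREREQiIiIiIjMzMzMzMzMzMzMzMzMzMzMzM0RERERERERERCIiIiIiEzMzMzMzMzMzMzMzMzMzMzMzRERERERERERBEiIiIhERMzMzMzMzMzMzMzMzMzMzMzNERERERERERBERESIhERETMzMzMzMzMzMzMzMzMzMzM0REREREREREERERERERERMzMzMzMzMzMzMzMzMzMzMzREREREREREEREREREREREzMzMzMzMzMzMzMzMzMzMzNEREREZmZERBERERERERETMzMzMzMzMzMzMzMzMzMzM2ZmZmZmZmREERERERERERMzMzMzMzMzMzMzMzMzMzMzZmZmZmZmZkRBEREREREREzMzMzMzMzMzMzMzMzMzMzNmZmZmZmZmZkERERERERETMzMzMzMzMzMzMzMzMzMzM2ZmZmZmZmZmYRERERERERMzMzMzMzMzMzMzMzMzMzMz"/>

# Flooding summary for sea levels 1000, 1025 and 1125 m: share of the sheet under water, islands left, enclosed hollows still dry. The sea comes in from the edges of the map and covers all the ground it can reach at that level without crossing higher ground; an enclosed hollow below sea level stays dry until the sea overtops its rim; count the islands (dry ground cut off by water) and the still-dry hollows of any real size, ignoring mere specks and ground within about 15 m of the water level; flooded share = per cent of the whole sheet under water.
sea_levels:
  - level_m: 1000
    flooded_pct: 17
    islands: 0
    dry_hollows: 0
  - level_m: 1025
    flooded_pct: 28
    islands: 0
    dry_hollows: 0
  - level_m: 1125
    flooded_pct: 77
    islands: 0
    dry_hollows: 0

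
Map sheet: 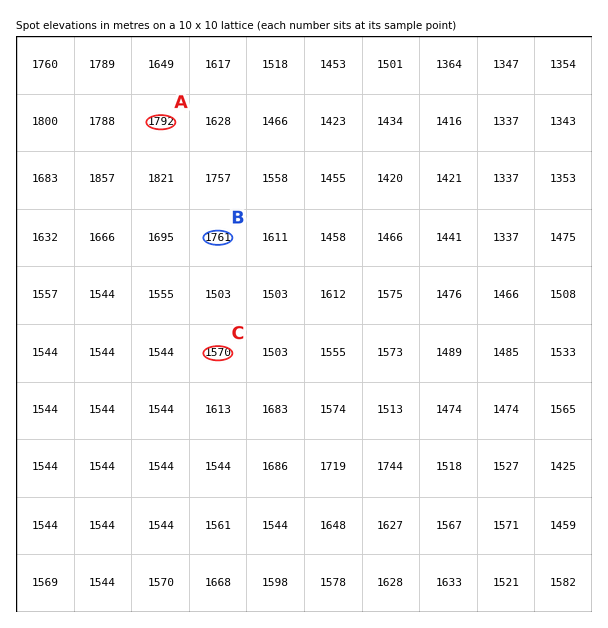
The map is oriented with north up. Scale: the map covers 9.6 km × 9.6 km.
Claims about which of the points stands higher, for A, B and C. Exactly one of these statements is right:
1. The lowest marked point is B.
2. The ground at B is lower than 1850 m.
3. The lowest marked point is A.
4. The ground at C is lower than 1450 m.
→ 2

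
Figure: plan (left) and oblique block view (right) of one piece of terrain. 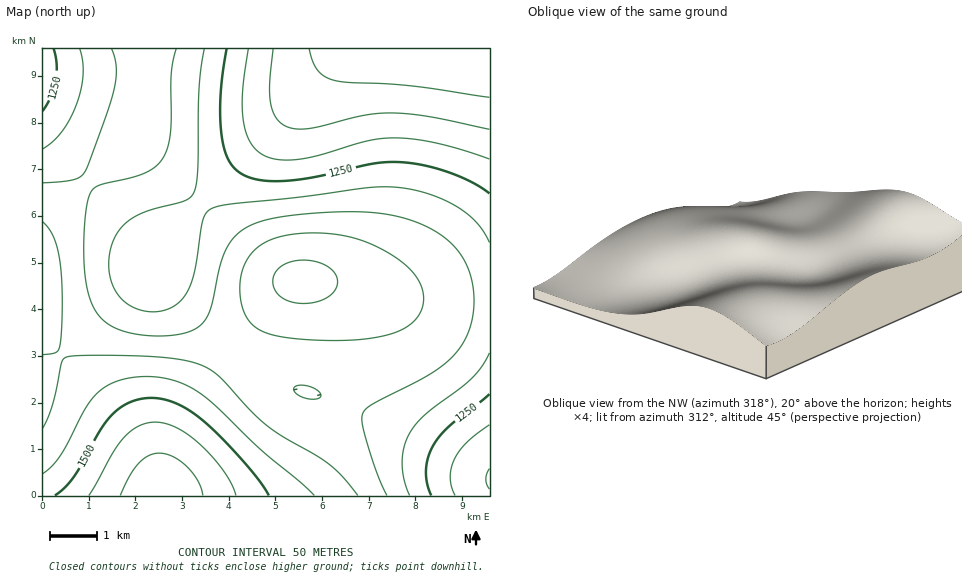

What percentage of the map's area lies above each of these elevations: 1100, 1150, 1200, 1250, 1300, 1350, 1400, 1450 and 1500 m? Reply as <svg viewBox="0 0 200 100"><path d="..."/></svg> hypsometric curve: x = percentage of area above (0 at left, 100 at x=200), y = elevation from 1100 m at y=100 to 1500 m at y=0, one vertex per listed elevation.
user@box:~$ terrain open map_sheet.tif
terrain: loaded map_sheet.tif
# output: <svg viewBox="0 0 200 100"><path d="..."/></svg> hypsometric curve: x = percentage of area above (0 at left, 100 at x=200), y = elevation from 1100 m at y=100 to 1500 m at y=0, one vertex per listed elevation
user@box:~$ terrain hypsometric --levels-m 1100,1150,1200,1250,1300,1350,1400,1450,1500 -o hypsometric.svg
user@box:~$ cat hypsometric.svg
<svg viewBox="0 0 200 100"><path d="M193 100l-9-12-11-13-12-13-24-12-36-12-51-13-27-13-10-12"/></svg>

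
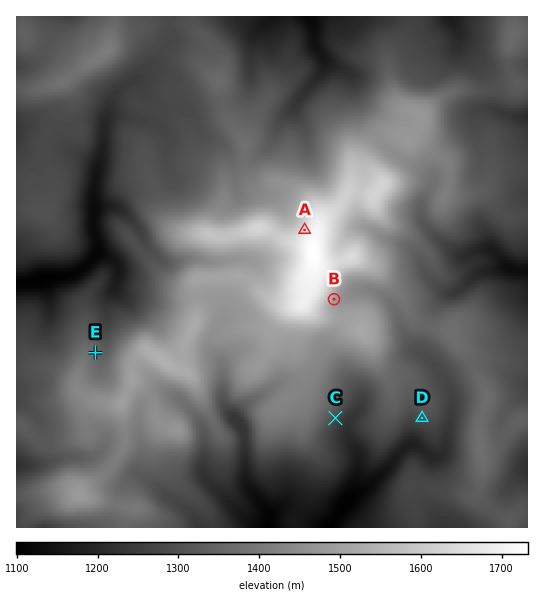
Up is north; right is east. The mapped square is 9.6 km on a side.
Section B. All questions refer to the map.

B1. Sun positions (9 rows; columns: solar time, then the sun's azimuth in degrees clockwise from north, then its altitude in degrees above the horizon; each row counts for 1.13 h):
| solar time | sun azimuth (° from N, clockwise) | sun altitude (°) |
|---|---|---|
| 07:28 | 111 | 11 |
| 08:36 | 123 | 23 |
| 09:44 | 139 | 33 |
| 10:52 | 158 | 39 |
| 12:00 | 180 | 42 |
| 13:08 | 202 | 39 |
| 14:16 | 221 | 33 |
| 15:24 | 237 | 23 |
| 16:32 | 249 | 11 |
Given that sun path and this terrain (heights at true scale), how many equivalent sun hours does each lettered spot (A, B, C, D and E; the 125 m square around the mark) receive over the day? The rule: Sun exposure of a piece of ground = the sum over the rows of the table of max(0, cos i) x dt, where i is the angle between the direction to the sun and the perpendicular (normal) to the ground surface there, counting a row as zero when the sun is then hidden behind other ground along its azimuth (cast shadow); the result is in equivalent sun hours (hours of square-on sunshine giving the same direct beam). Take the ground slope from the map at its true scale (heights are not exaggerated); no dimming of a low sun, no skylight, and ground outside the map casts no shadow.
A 3.2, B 5.3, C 5.5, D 5.6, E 4.2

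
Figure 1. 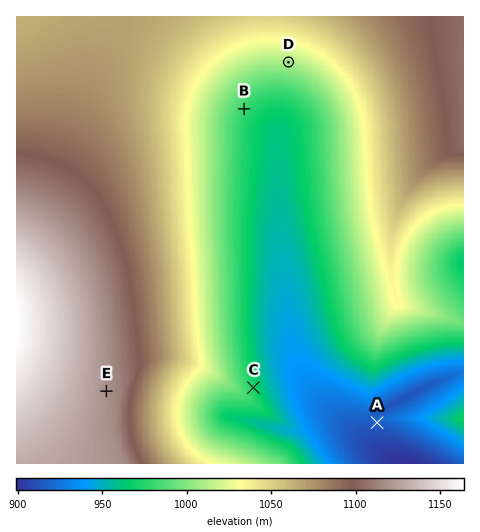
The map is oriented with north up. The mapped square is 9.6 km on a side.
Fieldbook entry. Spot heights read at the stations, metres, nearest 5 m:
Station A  915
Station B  980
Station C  970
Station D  1010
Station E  1120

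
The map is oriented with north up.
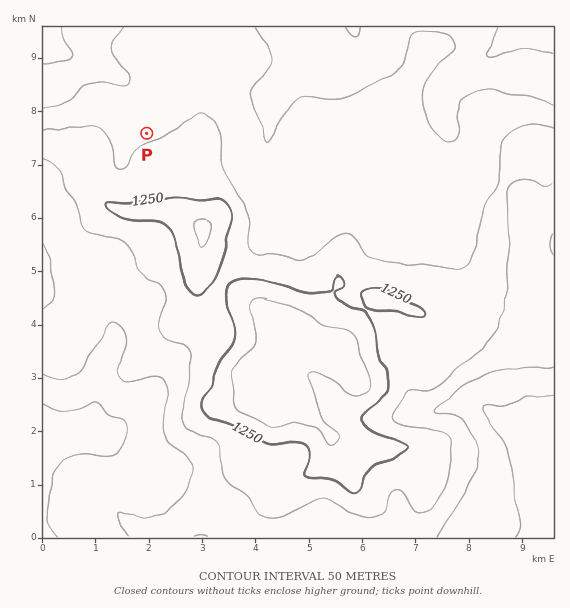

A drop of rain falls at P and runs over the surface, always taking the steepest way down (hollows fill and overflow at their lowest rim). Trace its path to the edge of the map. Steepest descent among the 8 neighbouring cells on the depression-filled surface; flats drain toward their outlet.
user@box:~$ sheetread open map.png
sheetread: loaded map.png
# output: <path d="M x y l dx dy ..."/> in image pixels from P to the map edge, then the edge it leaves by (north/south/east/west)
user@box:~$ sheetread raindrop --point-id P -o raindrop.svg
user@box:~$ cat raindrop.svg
<path d="M147 133l0-8-18-17 0-16-2-7-14-13-20-12-6-1-2-2-14-1-2-1-8-2-5-2-13-14"/>
exit: west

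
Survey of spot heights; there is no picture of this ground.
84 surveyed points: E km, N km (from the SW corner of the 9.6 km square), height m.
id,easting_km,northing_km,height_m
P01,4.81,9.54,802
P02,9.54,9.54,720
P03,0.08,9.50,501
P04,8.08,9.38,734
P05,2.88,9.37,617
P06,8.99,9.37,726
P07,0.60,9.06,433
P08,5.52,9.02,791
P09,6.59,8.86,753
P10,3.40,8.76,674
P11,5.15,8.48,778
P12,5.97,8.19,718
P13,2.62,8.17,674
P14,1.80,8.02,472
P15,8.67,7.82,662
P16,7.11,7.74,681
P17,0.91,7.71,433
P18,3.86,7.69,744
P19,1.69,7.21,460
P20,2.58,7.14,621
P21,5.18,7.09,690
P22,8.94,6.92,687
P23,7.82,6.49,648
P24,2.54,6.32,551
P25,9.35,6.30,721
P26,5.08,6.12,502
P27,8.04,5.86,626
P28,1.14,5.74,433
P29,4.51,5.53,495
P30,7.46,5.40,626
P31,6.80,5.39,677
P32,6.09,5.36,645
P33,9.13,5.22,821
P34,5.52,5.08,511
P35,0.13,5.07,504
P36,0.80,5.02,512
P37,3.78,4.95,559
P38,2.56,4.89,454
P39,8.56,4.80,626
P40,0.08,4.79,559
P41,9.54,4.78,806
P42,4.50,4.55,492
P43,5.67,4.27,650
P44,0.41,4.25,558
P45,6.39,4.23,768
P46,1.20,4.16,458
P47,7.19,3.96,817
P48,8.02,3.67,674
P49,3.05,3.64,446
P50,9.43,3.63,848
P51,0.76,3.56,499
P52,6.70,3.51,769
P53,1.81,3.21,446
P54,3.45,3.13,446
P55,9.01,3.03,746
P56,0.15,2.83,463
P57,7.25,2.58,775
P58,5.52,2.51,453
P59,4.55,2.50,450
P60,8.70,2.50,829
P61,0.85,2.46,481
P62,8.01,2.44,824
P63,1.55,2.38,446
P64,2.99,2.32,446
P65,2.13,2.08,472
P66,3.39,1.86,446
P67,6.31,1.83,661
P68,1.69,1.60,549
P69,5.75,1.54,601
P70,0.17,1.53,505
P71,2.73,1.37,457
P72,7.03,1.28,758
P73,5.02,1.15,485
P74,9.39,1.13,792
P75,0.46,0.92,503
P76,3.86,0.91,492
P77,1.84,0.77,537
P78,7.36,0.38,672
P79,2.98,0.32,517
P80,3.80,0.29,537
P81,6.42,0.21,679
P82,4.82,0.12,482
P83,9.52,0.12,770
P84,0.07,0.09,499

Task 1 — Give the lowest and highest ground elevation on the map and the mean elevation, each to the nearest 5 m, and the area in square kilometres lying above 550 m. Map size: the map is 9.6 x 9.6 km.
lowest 435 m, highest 870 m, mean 605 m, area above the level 52.5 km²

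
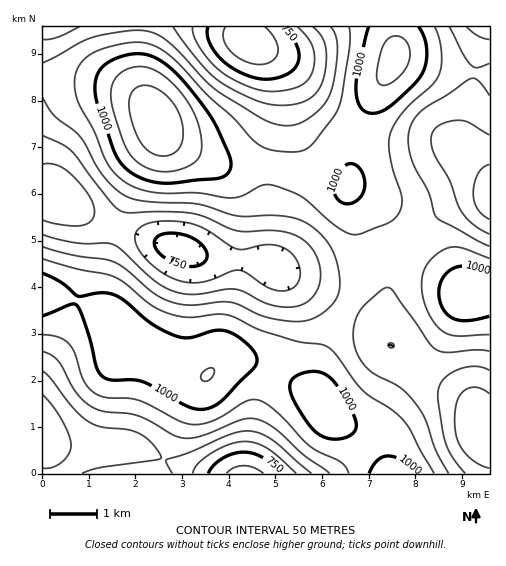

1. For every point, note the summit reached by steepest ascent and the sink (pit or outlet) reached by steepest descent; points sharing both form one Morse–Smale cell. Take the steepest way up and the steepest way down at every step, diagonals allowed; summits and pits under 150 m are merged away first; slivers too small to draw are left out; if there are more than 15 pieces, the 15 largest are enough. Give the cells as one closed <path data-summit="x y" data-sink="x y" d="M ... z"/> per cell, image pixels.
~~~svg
<path data-summit="157 121" data-sink="179 248" d="M53 78l-11 1 0 214 29 5 25 10 17 15 7 17 5 6 52 25 25 6 19-15 8-2 20 1 26 9 34 20 10 9-3-20 5-23 15-33 15-26 7-23 0-35-9-42 0-11-23-8-47-11-17-2-37 0-10-3-29-12-17-11-8-9-9-19-17-16-27-11z"/><path data-summit="157 121" data-sink="249 41" d="M489 26l-446 0-1 52 53 4 30 8 22 15 9 13 5 12 8 9 17 11 29 12 10 3 47 1 45 9 27 9 31 18 8 8 18 29 16 16 32 23 16 15 24 0z"/><path data-summit="157 121" data-sink="244 473" d="M45 293l-3 1 1 180 345-1-9-24-9-11-35-18-6-5-7-13-10-10-37-22-20-8-26-2-8 2-19 15-25-6-52-25-5-6-7-17-17-15-25-10z"/><path data-summit="157 121" data-sink="479 428" d="M349 187l0 10 9 42 0 35-7 23-15 26-15 33-5 23 2 17 13 21 10 7 22 9 11 9 8 12 7 20 100 0 1-180-25-1-16-15-32-23-16-16-18-29-8-8z"/>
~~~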